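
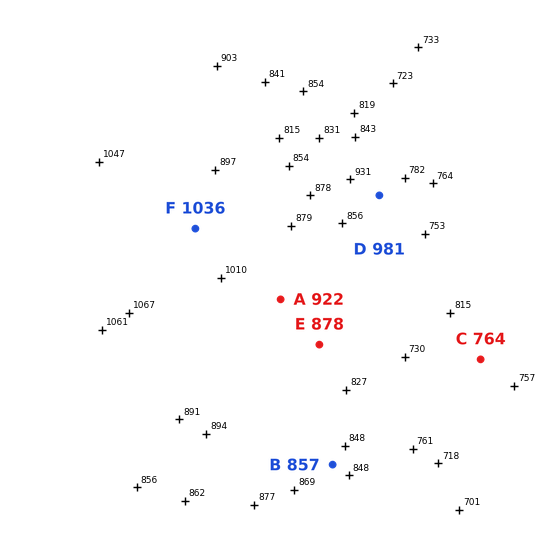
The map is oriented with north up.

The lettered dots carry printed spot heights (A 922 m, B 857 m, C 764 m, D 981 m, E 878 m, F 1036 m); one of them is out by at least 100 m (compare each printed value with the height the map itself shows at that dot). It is D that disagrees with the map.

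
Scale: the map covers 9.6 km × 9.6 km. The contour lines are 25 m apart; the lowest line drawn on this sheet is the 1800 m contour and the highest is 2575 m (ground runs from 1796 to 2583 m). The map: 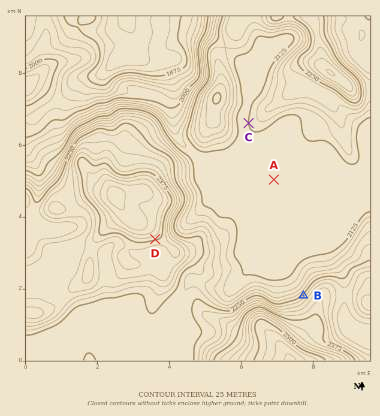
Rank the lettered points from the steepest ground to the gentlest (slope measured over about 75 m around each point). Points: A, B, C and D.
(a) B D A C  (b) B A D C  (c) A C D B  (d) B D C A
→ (d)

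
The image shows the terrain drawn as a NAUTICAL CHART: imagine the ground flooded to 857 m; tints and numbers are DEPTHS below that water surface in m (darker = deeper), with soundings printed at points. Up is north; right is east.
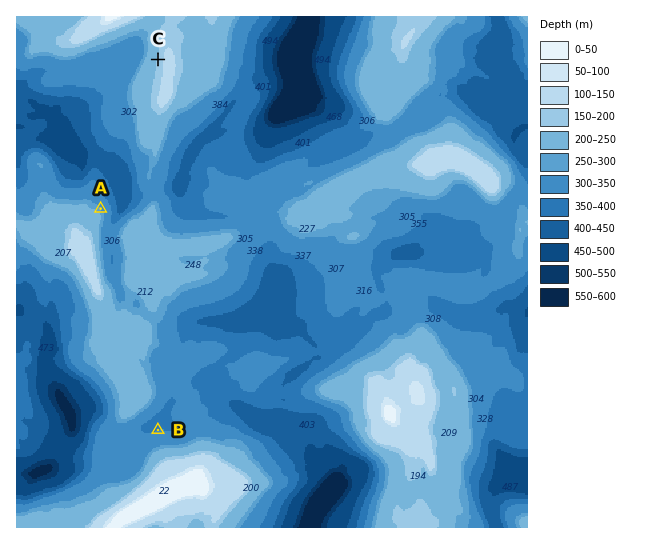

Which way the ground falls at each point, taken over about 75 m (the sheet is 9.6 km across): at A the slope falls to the NE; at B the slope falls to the N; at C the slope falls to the W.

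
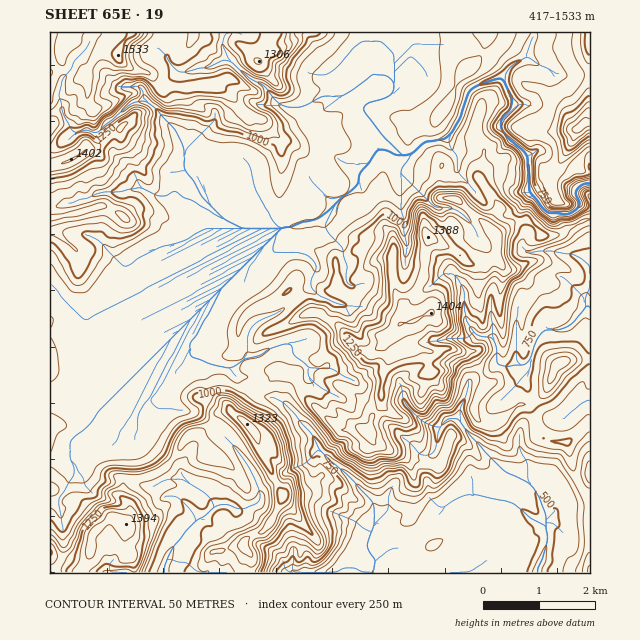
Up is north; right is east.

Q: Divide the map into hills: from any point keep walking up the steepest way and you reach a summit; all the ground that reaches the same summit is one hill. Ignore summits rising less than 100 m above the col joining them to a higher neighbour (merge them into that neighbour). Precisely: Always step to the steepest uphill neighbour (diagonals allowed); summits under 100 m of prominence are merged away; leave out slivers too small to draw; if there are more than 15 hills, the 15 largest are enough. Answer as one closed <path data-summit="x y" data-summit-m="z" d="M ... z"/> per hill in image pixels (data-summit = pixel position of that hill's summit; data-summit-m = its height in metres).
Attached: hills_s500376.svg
<path data-summit="118 54" data-summit-m="1533" d="M533 32l-155 0-1 6-8 0-10 5-28 29 2 11 2 6 8 6-1 2-21 0-23 11-8 0-14-6-7-10-9-9-8-3-25-22-4-10 1-16-174 0 0 116 6-1 25-16 9 0 5 2 5-1 12 11 1 9 17 16 10 18-19 7-23 0-14 7-34 7 0 82 22 20 3 8 6 7 9 1 162-68 19-19 3-9 40-5 11-5 8-14 25-22 1-9 19-25 10-3 16 13 22-17 20-3 15-22 8-27 14-7 19-5 9-12 16-11 1-8 6-11z"/><path data-summit="431 313" data-summit-m="1404" d="M502 78l-19 5-14 7-8 27-15 22-20 3-22 17-16-13-10 3-19 25-1 9-25 22-8 14-11 5-40 5-3 9-19 19-14 7-148 61-9-1-6-7-3-8-22-19 0 171 17-4 9 9 5 0 34-23 30-77 52-52-12 29 1 11 23 10 19 3 11 10 10 0 10 18 17 3 8 4 9 10 7 11 13 12 6 15 27 23 26 29 3 5 0 16-7 17 0 10 8 10 9-8 22-7 18-14 19-22-5-1-8-8-4-17 6-29 4-9 1-15 8-11 13 0 0-9 6-11 4-17 18-9 10-9 27 6 7-12 3-13 6-11 3-3 24-3 18-21 5-1 0-100-10-2-10 10-17 1-6-3-19-22-1-35-28-28 3-7 12-14-1-7z"/><path data-summit="249 426" data-summit-m="1323" d="M170 340l-13 15-21 51 0 24 14 15 24 17 5 4 3 10 8 8 14 7 10 15-7 9-10 4-22 25-10 20-1 8 209 1 2-15-7-8 0-10 7-17 0-16-3-5-26-29-27-23-9-19-10-8-16-21-8-4-17-3-10-18-10 0-11-10-21-4-4 6 3 24-4 10-7 6-12 2-10-3-14 0-7-5-4-8z"/><path data-summit="126 524" data-summit-m="1394" d="M156 355l-12 14-28 74-35 23-5 0-9-9-17 5 0 111 113 0 5-16 7-13 22-25 10-4 7-9-10-15-14-7-8-8-3-10-5-4-24-17-14-15-2-20 23-52z"/><path data-summit="580 127" data-summit-m="1174" d="M528 57l-17 9-8 12 11 28-12 14-3 7 28 28 1 35 13 16 12 9 17-1 11-11-6-13 5-4 10-4 0-107-27 1-25-12z"/><path data-summit="257 61" data-summit-m="1306" d="M377 32l-152 0-2 16 4 10 25 22 8 3 9 9 7 10 14 6 8 0 23-11 21 0 1-2-8-6-2-6-2-11 28-29 10-5 8 0z"/><path data-summit="560 364" data-summit-m="932" d="M590 307l-5 0-18 21-24 3-9 14-7 21-4 5 0 8 5 13 12 17 13 10 13-1 17-16 7-2z"/><path data-summit="71 159" data-summit-m="1402" d="M90 131l-9 0-31 19 0 57 34-7 14-7 23 0 19-7-10-18-17-16-1-9-10-10-7 0z"/><path data-summit="590 43" data-summit-m="1044" d="M590 32l-55 0-9 25 37 19 27-2z"/>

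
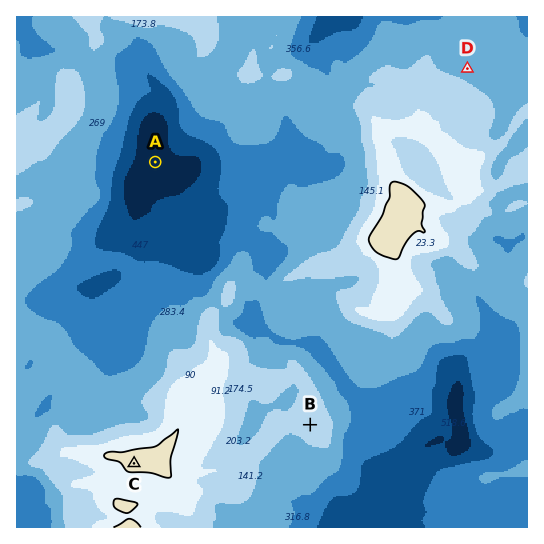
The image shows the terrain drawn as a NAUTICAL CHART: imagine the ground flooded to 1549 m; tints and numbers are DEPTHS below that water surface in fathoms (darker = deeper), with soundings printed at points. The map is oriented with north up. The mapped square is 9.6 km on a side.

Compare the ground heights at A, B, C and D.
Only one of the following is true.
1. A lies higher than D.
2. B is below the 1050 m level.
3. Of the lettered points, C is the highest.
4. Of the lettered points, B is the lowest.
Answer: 3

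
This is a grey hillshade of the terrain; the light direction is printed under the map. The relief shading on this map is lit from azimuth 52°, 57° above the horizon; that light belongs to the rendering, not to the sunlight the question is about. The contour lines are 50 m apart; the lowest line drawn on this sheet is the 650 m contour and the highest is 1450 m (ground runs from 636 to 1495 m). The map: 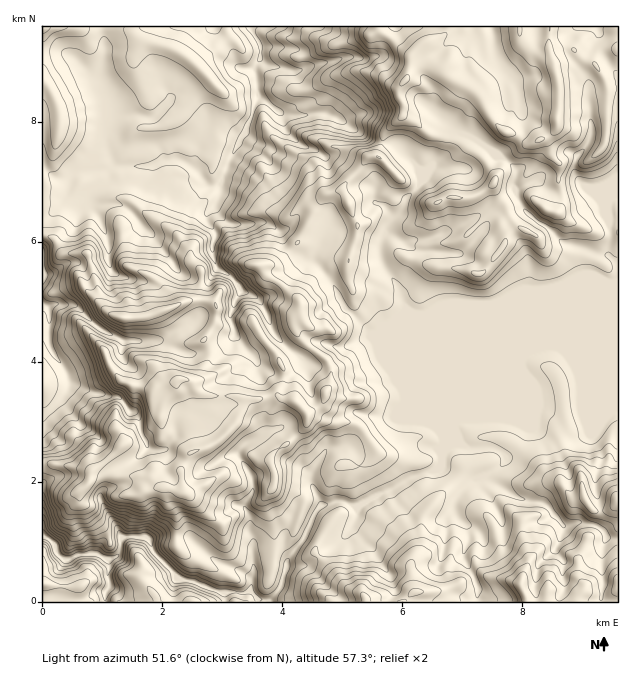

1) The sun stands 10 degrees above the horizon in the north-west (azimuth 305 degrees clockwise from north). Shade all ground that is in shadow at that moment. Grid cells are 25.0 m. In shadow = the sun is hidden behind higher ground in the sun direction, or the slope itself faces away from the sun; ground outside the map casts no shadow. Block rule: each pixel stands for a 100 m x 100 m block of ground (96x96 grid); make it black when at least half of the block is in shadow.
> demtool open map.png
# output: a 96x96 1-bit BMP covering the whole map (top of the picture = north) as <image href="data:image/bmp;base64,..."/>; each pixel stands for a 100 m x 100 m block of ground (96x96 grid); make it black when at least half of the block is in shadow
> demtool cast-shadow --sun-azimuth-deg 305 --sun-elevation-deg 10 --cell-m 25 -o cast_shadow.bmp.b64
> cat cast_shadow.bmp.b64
<image width="96" height="96" href="data:image/bmp;base64,Qk2+BAAAAAAAAD4AAAAoAAAAYAAAAGAAAAABAAEAAAAAAIAEAAATCwAAEwsAAAIAAAAAAAAA////AAAAAAAD8AAAHgABw/GABDxj8AQH9wAAAPOARhzB8A4/84AAAAOA4hwA8B//84AAAAMA5ghgcD/we8AAAAAAZgBwcD7g/+AAAMAAYgB4fDwD/+AAAeAAcAD//nwf/+AAAOQAOADv//n//+AAAGYAHABH//n7//MAACAADAwH///7//ngAAAABgwX///7///gAAAABgAf///////wAAAAAAAP///////wAOAAMP4P///////wAPAAGMkH///////AAHgAAAAD//d/9//+ADgAAAgD8Hh/9//vgBgAABgB8AA/8///4AAAADgA8AAf8f/f+AAAADiA4ADH8f+P/AAAADBgQADx8f+D/gAAAAAAMAD/8f+F+YAAAAAAHwD/4//+8AAAAAAAD8B/8f/+YAAAAAAAB8Af+P/8PAAAAAAAAcwH/H/8/AAAAAAAAYAD/D//+AAAAAAAAYAB/g//+AAAAAAAAAwA/w//+AAAAAAABgwAf4//8AAAAAAADgwAP4f/8AAAAAAABQQAHQH/4AAAAABAAQeADAH/wAAAAABgDQOAAAH/gAAAAABgDQEwABD/gAAAAABAAAA4AAB/AAAAAAAAAAAOAAD/wAAAAAAAAAADAOB/4AAAAAAADAAAAMB/wAAAAAAAHAAAAIDfgAAAAAAAHAAAAAD/gAAAAAAACD4OAAP/AAAAAACAAf8fgg/+AAAAAACAA//Phh/+AAAAAACAD//njgD8AAAAAACAD//3jATYAAAAAACAAD/3jA/nAAAAIAAAAA/3iB/PgAAB8AAgAAHnwA/PgAAP+ABgAAAHwAOPAAA//AAAAAADxgAPgAf//gAAMAADhAYPwD///gAAcAAYAAIP4H3//yAAeAAcIcAf4Dh///AAeAAcB4AfwAA///A4cAAcAQAfwAAf/+AA8AA8AAAPwAAP74MA8AB4AAAPwAAH3x8AYAA4AAAPwAAH3/8AYAAYAAAP4AEDnf4IAAAAAAAH4GAAHf4AAAAAAAAHwH4AB/wAAAAAeEADwH8AB/wAAAAAAAAPwH/gy/wAAAAAAAAfEH/zwf4AAAAAAAEPED//gf8AAAAAAACHHAD/Af8AAAAAAAAPHgA/Af8AAAAAAAAfHgAfA/8AAAAMAAAPjgAPA/8/wAAGAAAHDAAGA/8/4AAGAAAHEAADO/8/8AAHAAADYAAB//8/8AADAAAAQAAB//8/4AADgAAAAPAA//cf4AADgAAAf+AGP/sf4AABwAAAfwAGB/sf4AeB4AAAPgAAA/sfwAGB4AAAHgAAA/sPgADA8AAAD4AAA/sPgAAA8AAAD8AAA/sPAAAA8AMAD+AAA/sOAAAB+DAAD8AAA/MWAAAD+BgAD8AAA/MAAAAAcAEAD4AAA/MgAAACMAAADwAAA+NgAAAHMAAABgAAA8JgAAAH8AAAAAAAA4BjwAAP/DgAAAAAAwB/gAAP+BfwAAAAAwB/AAADOAH7wAAABgD/YAAAOABzwAAABgD/4AAAMAABgAAABwD/wAAAIAAAAAAABwD5gAAAwAAAAAAAhgA="/>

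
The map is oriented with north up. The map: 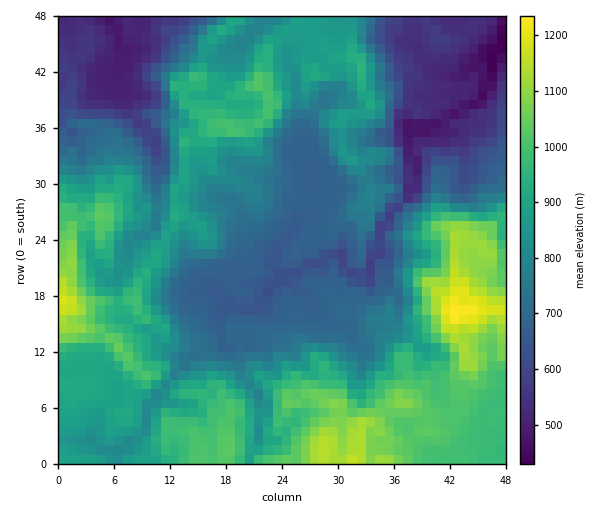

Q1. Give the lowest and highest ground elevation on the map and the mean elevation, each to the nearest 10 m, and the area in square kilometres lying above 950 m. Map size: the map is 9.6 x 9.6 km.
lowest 420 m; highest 1250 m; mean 810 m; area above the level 22.9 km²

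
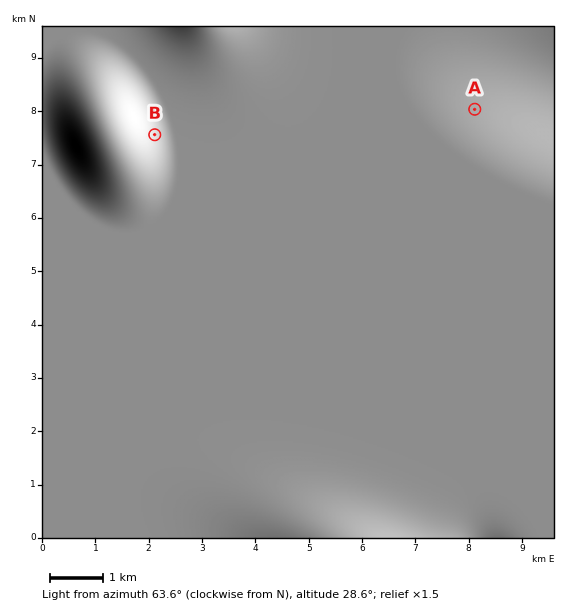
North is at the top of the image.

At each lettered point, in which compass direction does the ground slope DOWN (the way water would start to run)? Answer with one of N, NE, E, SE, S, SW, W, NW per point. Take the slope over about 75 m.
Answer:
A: NE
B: E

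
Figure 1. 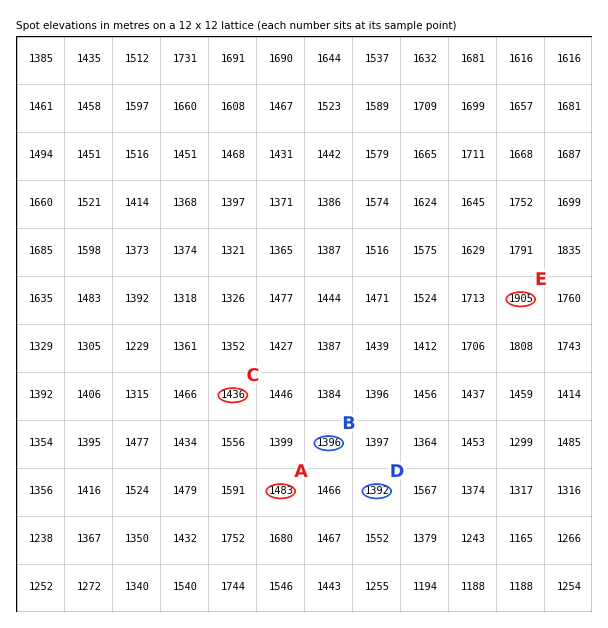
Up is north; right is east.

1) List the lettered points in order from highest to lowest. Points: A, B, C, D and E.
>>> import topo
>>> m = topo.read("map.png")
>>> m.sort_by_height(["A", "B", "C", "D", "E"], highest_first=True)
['E', 'A', 'C', 'B', 'D']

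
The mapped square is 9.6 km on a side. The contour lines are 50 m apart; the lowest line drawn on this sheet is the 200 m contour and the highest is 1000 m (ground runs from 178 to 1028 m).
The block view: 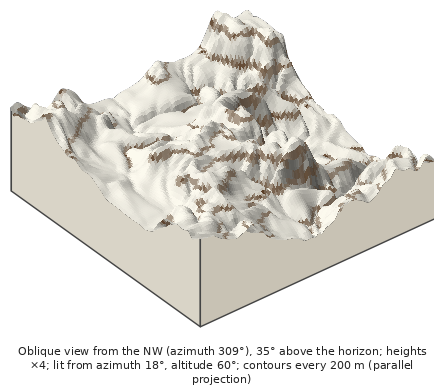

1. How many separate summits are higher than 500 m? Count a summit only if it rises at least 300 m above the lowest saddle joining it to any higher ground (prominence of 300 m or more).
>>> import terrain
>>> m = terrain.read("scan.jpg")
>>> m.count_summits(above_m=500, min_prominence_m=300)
1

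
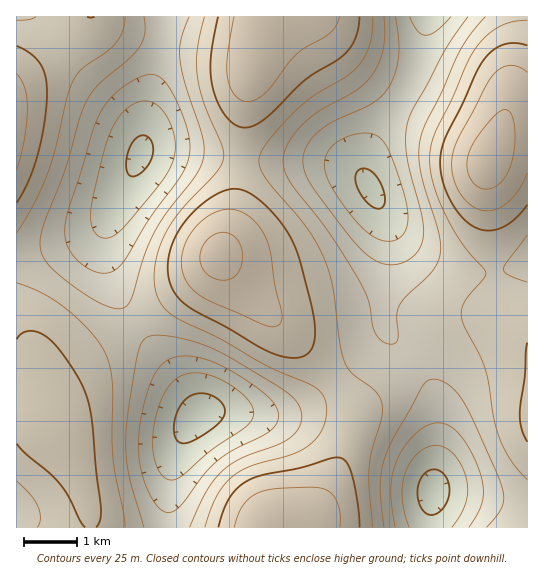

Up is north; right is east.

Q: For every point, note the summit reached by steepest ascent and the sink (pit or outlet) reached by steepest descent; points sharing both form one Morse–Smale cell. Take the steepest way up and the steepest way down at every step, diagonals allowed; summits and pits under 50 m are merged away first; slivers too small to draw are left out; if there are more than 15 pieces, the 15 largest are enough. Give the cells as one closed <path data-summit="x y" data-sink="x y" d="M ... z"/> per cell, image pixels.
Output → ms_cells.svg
<path data-summit="17 115" data-sink="141 154" d="M166 16l-77 0-5 9-14 15-54 41 1 336 25 3 11 7-4-33 7-17 13-12 66-42-12-18-11-24-8-39 5-25 32-64 6-43 16-67z"/><path data-summit="489 159" data-sink="371 189" d="M527 16l-98 0-16 59-13 26-25 38-10 22 0 18 19 35 5 21 0 24-5 35 0 31 5 10 26 28 38-32 17-8 23 0 35 14 0-4-23-27-6-15-6-25-6-81 1-24 13-32 6-8 6-2 15-2z"/><path data-summit="219 255" data-sink="371 189" d="M243 159l-3 2-5 52-15 44 35 42 69 70 13 15 42-39 6-11-1-40 5-35 0-24-5-21-19-35-7-7-13-7-20-4-54 0z"/><path data-summit="17 115" data-sink="198 415" d="M135 324l-62 39-17 14-7 17 0 15 5 19-12-8-13-3-13 1 1 110 150-1 2-44 6-28 10-24 14-16 0-2-24-38z"/><path data-summit="269 17" data-sink="371 189" d="M427 16l-158 0-8 15-13 51-7 76 4 2 89 3 20 6 11 10-1-12 5-17 44-75 8-25z"/><path data-summit="489 159" data-sink="433 491" d="M482 321l-12 2-17 8-37 31 15 23 6 24 0 41-7 78 98-1 0-189-18-10z"/><path data-summit="269 527" data-sink="198 415" d="M337 384l-23 16-32 13-81 0-16 18-10 24-6 28-2 44 102 1 1-3 9-4 19-2 11-4 15-18 20-43 9-27 2-9-3-11z"/><path data-summit="219 255" data-sink="198 415" d="M219 256l-4 7-24 21-56 39 46 62 18 29 7-2 33 0 18 3 25-2 32-13 17-12 5-5-3-4-78-80z"/><path data-summit="219 255" data-sink="141 154" d="M159 149l-10 0-9 5-27 53-8 23-1 12 5 31 10 24 15 26 47-31 35-30 15-33 6-32 4-38z"/><path data-summit="269 527" data-sink="433 491" d="M415 363l-44 34-12 13-15 44-25 51-16 12-24 4-9 4 0 3 159-1 8-77 0-41-6-24z"/><path data-summit="269 17" data-sink="141 154" d="M267 16l-100 1-4 26-16 67-5 42 7-3 10 0 71 10 11-1 7-76 9-37z"/><path data-summit="489 159" data-sink="433 491" d="M527 117l-14 2-9 6-12 25-5 17 4 71 5 43 9 25 22 26z"/><path data-summit="269 527" data-sink="371 189" d="M386 329l-7 16-42 38 11 16 7 20 4-9 12-13 44-34z"/><path data-summit="17 115" data-sink="198 415" d="M87 16l-70 0-1 63 54-39 14-15z"/>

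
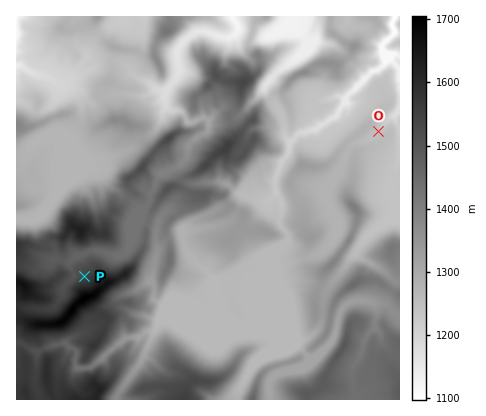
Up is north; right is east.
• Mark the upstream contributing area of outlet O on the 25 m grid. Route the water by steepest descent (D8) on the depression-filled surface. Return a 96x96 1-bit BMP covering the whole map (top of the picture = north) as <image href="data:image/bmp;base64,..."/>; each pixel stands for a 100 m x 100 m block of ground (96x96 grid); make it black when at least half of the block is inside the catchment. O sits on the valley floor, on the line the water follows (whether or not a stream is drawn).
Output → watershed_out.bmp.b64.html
<image width="96" height="96" href="data:image/bmp;base64,Qk2+BAAAAAAAAD4AAAAoAAAAYAAAAGAAAAABAAEAAAAAAIAEAAATCwAAEwsAAAIAAAAAAAAA////AAAAAAAAAAAAAAAAAAAAAAAAAAAAAAAAAAAAAAAAAAAAAAAAAAAAAAAAAAAAAAAAAAAAAAAAAAAAAAAAAAAAAAAAAAAAAAAAAAAAAAAAAAAAAAAAAAAAAAAAAAAAAAAAAAAAAAAAAAAAAAAAAAAAAAAAAAAAAAAAAAAAAAAAAAAAAAAAAAAAAAAAAAAAAAAAAAAAAAAAAAAAAAAAAAAAAAAAAAAAAAAAAAAAAAAAAAAAAAAAAAAAAAAAAAAAAAAAAAAAAAAAAAAAAAAAAAAAAAAAAAAAAAAAAAAAAAAAAAAAAAAAAAAAAAAAAAAAAAAAAAAAAAAAAAAAAAAAAAAAAAAAAAAAAAAAAAAAAAAAAAAAAAAAAAAAAAAAAAAAAAAAAAAAAAAAAAAAAAAAAAAAAAAAAAAAAAAAAAAAAAAAAAAAAAAAAAAAAAAAAAAAAAAAAAAAAAAAAAAAAAAAAAAAAAAAAAAAAAAAAAAAAAAAAAAAAAAAAAAAAAAAAAAAAAAAAAAAAAAAAAAAAAAAAAA4AAAAAAAAAAAAAAB8AAAAAAAAAAAAAAB+AAAAAAAAAAAAAAD/AAAAAAAAAAAAAAD/gAAAAAAAAAAAAAB/wAAAAAAAAAAAAAB/wAAAAAAAAAAAAAB/4AAAAAAAAAAAAAB/8AAAAAAAAAAAAAB/8AAAAAAAAAAAAAD/8AAAAAAAAAAAAAD/+AAAAAAAAAAAAAD/+AAAAAAAAAAAAAD/+AAAAAAAAAAAAAD//AAAAAAAAAAAAAH/+AAAAAAAAAAAAAH/8AAAAAAAAAAAAAP/4AAAAAAAAAAAAAP/4AAAAAAAAAAAAAf/4AAAAAAAAAAAAAf/4AAAAAAAAAAAAAf/8AAAAAAAAAAAAA//8AAAAAAAAAAAAAf/8AAAAAAAAAAAAAf/8AAAAAAAAAAAAAP/+AAAAAAAAAAAAAHP8AAAAAAAAAAAAAAB+AAAAAAAAAAAAAAA+AAAAAAAAAAAAAAA+AAAAAAAAAAAAAAAfAAAAAAAAAAAAAAAP4AAAAAAAAAAAAAAH+AAAAAAAAAAAAAAD/AAAAAAAAAAAAAAB+AAAAAAAAAAAAAAAYAAAAAAAAAAAAAAAAAAAAAAAAAAAAAAAAAAAAAAAAAAAAAAAAAAAAAAAAAAAAAAAAAAAAAAAAAAAAAAAAAAAAAAAAAAAAAAAAAAAAAAAAAAAAAAAAAAAAAAAAAAAAAAAAAAAAAAAAAAAAAAAAAAAAAAAAAAAAAAAAAAAAAAAAAAAAAAAAAAAAAAAAAAAAAAAAAAAAAAAAAAAAAAAAAAAAAAAAAAAAAAAAAAAAAAAAAAAAAAAAAAAAAAAAAAAAAAAAAAAAAAAAAAAAAAAAAAAAAAAAAAAAAAAAAAAAAAAAAAAAAAAAAAAAAAAAAAAAAAAAAAAAAAAAAAAAAAAAAAAAAAAAAAAAAAAAAAAAAAAAAAAAAAAAAAAAAAAAAAAAAAAAAAAAAAAAAAAAAAAAAAAAAAAAAAAAAAAAAAAAAAAAAAAAAAAAAAAAAAAAAAAAAAAAA="/>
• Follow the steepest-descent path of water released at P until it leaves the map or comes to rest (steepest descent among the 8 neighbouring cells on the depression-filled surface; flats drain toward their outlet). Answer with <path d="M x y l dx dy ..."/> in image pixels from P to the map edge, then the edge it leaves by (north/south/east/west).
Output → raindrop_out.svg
<path d="M84 276l-2-2-8 0-4-6 0-6 4-4 4-4 6 0 8-4 6 0 10 4 8 0 0 2 8-2 2-2 0-2 10-10 0-6 8-14 2-10 4-10 0-8 4-2 2-10 4-4 10-8 8-2 8-6 2-6 0-6 2-4 10-8 6-2 2-4 0-8-2-4-6 0-8 4-4 0-4-6-4-6-8 0-2 0-4-4-2-14 8-8 6-8 0-4 0-22 2-4 12-12 6-2 8 0 16 6 8 0 4-2 4-4 0-4-6-12"/>
exit: north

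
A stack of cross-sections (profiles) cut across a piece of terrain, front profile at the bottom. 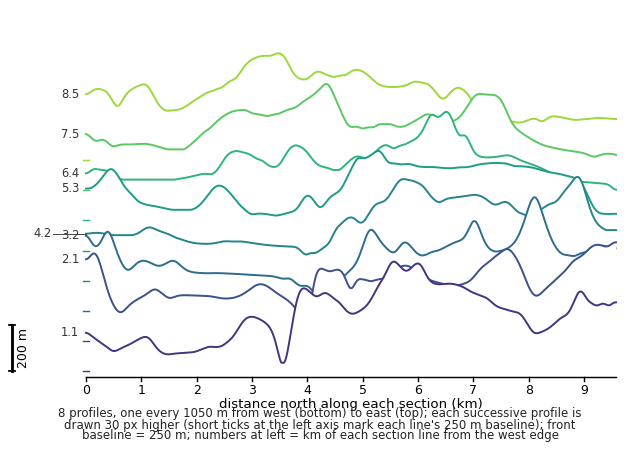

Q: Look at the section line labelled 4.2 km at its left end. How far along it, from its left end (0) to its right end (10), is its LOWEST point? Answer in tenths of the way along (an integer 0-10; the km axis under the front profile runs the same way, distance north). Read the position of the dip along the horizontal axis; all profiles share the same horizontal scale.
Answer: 4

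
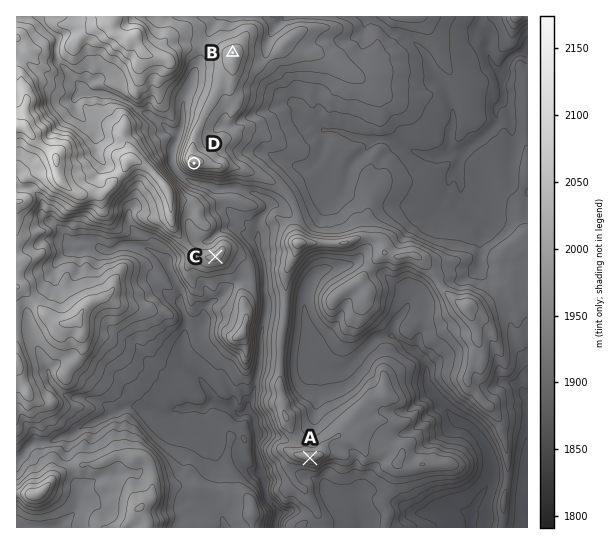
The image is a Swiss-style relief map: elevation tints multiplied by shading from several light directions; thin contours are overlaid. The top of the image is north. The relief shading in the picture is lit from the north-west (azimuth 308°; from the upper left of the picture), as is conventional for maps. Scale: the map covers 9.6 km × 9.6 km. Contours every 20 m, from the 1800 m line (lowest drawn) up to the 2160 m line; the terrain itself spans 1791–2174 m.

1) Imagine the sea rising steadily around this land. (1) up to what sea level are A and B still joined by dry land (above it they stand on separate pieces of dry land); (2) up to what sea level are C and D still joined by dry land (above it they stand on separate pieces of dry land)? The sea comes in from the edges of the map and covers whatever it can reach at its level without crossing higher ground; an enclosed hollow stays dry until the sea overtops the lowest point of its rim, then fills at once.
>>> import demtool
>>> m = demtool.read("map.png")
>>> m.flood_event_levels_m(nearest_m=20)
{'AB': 1940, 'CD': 2000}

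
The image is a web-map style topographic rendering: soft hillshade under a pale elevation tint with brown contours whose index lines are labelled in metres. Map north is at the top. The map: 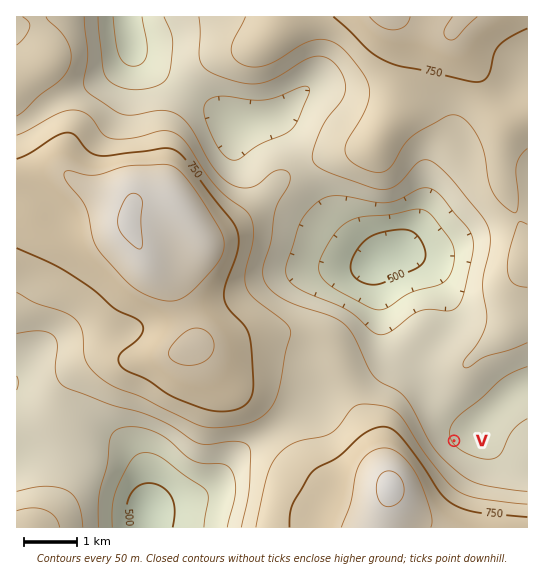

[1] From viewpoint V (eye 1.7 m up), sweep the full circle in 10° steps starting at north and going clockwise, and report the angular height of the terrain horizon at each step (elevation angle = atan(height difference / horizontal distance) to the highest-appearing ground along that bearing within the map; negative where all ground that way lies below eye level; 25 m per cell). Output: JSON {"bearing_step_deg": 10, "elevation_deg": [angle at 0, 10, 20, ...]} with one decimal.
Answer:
{"bearing_step_deg": 10, "elevation_deg": [2.1, 2.2, 1.9, 1.8, 0.8, -0.5, -0.5, -0.0, 0.2, 0.5, 0.6, 0.6, 1.1, 3.0, 4.8, 5.6, 6.1, 6.7, 7.3, 8.1, 9.2, 10.4, 11.5, 12.1, 12.2, 11.6, 10.6, 9.2, 7.8, 6.1, 4.3, 2.7, 2.2, 1.9, 1.8, 1.8]}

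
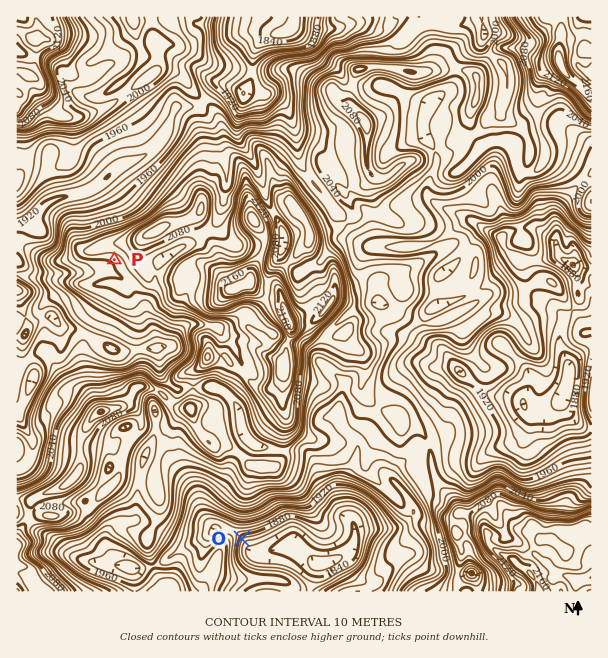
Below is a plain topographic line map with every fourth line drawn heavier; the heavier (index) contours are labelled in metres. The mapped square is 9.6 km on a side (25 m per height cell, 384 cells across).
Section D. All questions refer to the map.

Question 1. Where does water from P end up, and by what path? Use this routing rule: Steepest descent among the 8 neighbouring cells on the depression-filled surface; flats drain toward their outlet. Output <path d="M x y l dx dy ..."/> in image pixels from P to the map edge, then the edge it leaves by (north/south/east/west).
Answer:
<path d="M114 260l-9 9-3 1-4 0-2 2-28 0-2 1-30 0-3-3-4-1-3-3-9-5"/>
exit: west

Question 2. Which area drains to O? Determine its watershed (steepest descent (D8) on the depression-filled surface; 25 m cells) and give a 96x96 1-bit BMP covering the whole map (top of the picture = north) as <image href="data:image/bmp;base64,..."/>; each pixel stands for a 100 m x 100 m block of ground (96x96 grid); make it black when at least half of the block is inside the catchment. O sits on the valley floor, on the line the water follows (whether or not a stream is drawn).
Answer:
<image width="96" height="96" href="data:image/bmp;base64,Qk2+BAAAAAAAAD4AAAAoAAAAYAAAAGAAAAABAAEAAAAAAIAEAAATCwAAEwsAAAIAAAAAAAAA////AAAAAAD////+AAAAAAAAAAD/////AAAAAAAAAAD/////AAAAAAAAAAD/////gAAAAAAAAAD/////gAAAAAAAAAD/////gAAAAAAAAAD/////wAAAAAAAAAD/////wAAAAAAAAAD/////4AAAAAAAAAD/////8AAAAAAAAAB/////8AAAAAAAAAA/////8AAAAAAAAAAf////8AAAAAAAAAAf////+AAAAAAAAAAf////+AAAAAAAAAAf/////AAAAAAAAAAH/////AAAAAAAAAAA/////AAAAAAAAAAAf////gAAAAAAAAAAP////gAAAAAAAAAAH////gAAAAAAAAAAH////gAAAAAAAAAAH////AAAAAAAAAAAH///+AAAAAAAAAAAH///4AAAAAAAAAAAH///AAAAAAAAAAAAH//+AAAAAAAAAAAAD//8AAAAAAAAAAAAD//8AAAAAAAAAAAAB//4AAAAAAAAAAAAAP/4AAAAAAAAAAAAAD/AAAAAAAAAAAAAAB+AAAAAAAAAAAAAAA8AAAAAAAAAAAAAAAAAAAAAAAAAAAAAAAAAAAAAAAAAAAAAAAAAAAAAAAAAAAAAAAAAAAAAAAAAAAAAAAAAAAAAAAAAAAAAAAAAAAAAAAAAAAAAAAAAAAAAAAAAAAAAAAAAAAAAAAAAAAAAAAAAAAAAAAAAAAAAAAAAAAAAAAAAAAAAAAAAAAAAAAAAAAAAAAAAAAAAAAAAAAAAAAAAAAAAAAAAAAAAAAAAAAAAAAAAAAAAAAAAAAAAAAAAAAAAAAAAAAAAAAAAAAAAAAAAAAAAAAAAAAAAAAAAAAAAAAAAAAAAAAAAAAAAAAAAAAAAAAAAAAAAAAAAAAAAAAAAAAAAAAAAAAAAAAAAAAAAAAAAAAAAAAAAAAAAAAAAAAAAAAAAAAAAAAAAAAAAAAAAAAAAAAAAAAAAAAAAAAAAAAAAAAAAAAAAAAAAAAAAAAAAAAAAAAAAAAAAAAAAAAAAAAAAAAAAAAAAAAAAAAAAAAAAAAAAAAAAAAAAAAAAAAAAAAAAAAAAAAAAAAAAAAAAAAAAAAAAAAAAAAAAAAAAAAAAAAAAAAAAAAAAAAAAAAAAAAAAAAAAAAAAAAAAAAAAAAAAAAAAAAAAAAAAAAAAAAAAAAAAAAAAAAAAAAAAAAAAAAAAAAAAAAAAAAAAAAAAAAAAAAAAAAAAAAAAAAAAAAAAAAAAAAAAAAAAAAAAAAAAAAAAAAAAAAAAAAAAAAAAAAAAAAAAAAAAAAAAAAAAAAAAAAAAAAAAAAAAAAAAAAAAAAAAAAAAAAAAAAAAAAAAAAAAAAAAAAAAAAAAAAAAAAAAAAAAAAAAAAAAAAAAAAAAAAAAAAAAAAAAAAAAAAAAAAAAAAAAAAAAAAAAAAAAAAAAAAAAAAAAAAAAAAAAAAAAAAAAAAAAAAAAAAAAAAAAAAAAAAAAAAAAAAAAAAAAAAAAAAAAAAAAAAAAAAAAAAAAAAAAAAAAAAAAAAAAAAAAAAAAAAAAAAAAAAAAAAAAAAAAAAA="/>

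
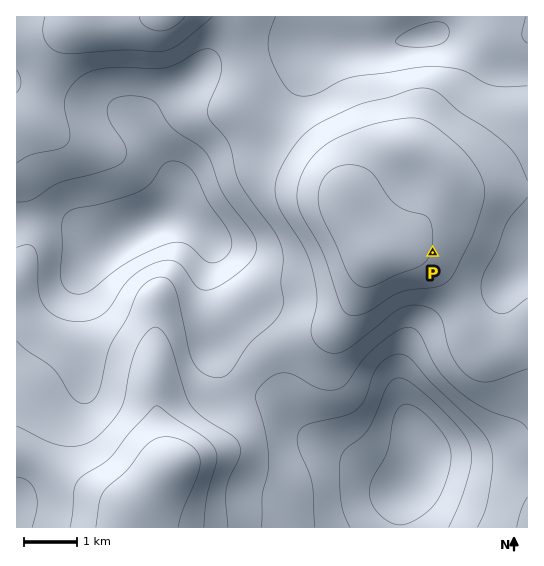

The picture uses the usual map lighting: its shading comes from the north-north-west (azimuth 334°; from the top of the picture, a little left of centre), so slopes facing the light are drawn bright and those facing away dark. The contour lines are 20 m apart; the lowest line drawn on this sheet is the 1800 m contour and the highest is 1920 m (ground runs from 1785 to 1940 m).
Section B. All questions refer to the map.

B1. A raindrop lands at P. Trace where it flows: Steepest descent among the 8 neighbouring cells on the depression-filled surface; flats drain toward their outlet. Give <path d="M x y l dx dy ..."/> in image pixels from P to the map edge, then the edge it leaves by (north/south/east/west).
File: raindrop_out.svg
<path d="M433 253l20 0 17 17 3 0 1 1 5 0 10 4 4 0 1 2 17 0 10-10 6-4"/>
exit: east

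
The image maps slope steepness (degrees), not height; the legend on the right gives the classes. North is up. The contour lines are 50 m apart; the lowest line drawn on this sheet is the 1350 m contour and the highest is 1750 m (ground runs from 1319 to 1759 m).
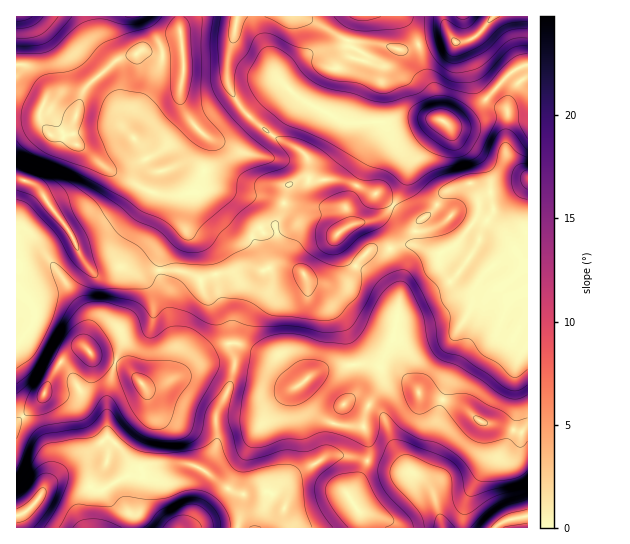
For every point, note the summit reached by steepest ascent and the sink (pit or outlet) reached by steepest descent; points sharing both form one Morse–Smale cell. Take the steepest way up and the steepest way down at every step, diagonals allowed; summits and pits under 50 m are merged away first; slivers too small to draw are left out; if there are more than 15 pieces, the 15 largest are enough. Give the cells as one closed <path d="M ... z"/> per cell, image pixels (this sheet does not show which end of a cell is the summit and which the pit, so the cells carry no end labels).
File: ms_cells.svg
<path d="M527 16l-33 0-11 14-13 10-13 3-7-6-5 0-38 12-10 0-26-6-22-2-47-25-64 0-10 41 0 28 8 16 13 15 29-28 8-1 17 14 44 22 43 0 24-4 23 0 10 5 8 0 18-11 37-40 18-8z"/><path d="M527 65l-6 2-11 6-43 44-12 7-12-1-16 26-18 17-5 20-11 19 18 15 9 1-4 6 0 15 11 9 13 3-1 8 4 9 6 10 14 11 10-1 17-23 19 31 19-10z"/><path d="M415 245l-16 0-8 4 9 28-1 34-7 38 11 24 18 22 34 9 11 5 12 11 9 4 8 0 23 8 9-3 1-139-19 9-19-31-17 23-10 1-14-11-6-10-4-9 0-9-6 0z"/><path d="M18 179l-2 0 0 110 17 17 2 12-8 15-11 8 1 82 24-24 15-30 13-16 9-5 8 0 9 9 20 6 8-20 4-4 18-7 6-6 2-7-1-22-7-15-8-7-14-7-9 0-11 4-12-1-11-16-8-20-31-44-7-7z"/><path d="M38 117l-22 1 0 60 18 6 7 7 31 44 8 20 11 16 12 1 11-4 11 0 9 4 25-1 4-20 21-21 5-36-14 2-16-1-22-10-35-20-24-20-5-7 0-15-10 9-13 3z"/><path d="M146 51l-5 0-6 4-18 5-30 26-6 9-9 32 3 15 35 29 40 21 20 4 25-4 12-27 2-11 0-15-18-18-11-22 4-29-1-15-2-2-26 2z"/><path d="M235 343l-6 2 6 13-3 21-16 35 1 28-9 21-5 7 26 19 9 4 8 2 24-3 14 11 1 5 2-22 2-7 9-7 21-11 8-7 6-31-14-6-11-8-7-11-2-12-10-7-16-22z"/><path d="M179 16l-162 0-1 101 22 0 12 18 13-3 10-10 8-27 6-9 30-26 18-5 6-4 14 4 28-1z"/><path d="M229 344l-18 7-30 24-24 12-12 0-18-19-12-5-8 36 0 34 1 5 15 13 8 12-1 13 25 1 22-13 13 0 11 5 4-2 12-25-1-28 12-23 7-24 0-9z"/><path d="M402 379l-15 2-20 28-3 20 5 17-1 15 29 10 12 1 10 5 14 16 10 34 19 1 2-19 4-14 17-28 4-12-4-30-19-16-11-5-34-9-11-12z"/><path d="M282 265l-17 6-24-2-28 6-12 4 3 14 12 13 11 19 2 18 6 0 38 14 16 22 8 6 6-2 8-8 15-7 25-3 1-6-7-30-6-12-17-18-13-9-2-11-5-7z"/><path d="M286 87l-5 0-10 6-22 24 24 19 26 13 8 8 1 16-7 5 45 3 23 11 8 1 16 12 11-19 5-20 18-17 17-27-7-3-23 0-24 4-43 0-44-22z"/><path d="M86 348l-8 0-5 3-12 10-10 17-10 21-25 24 1 93 9-4 11-11 10-16 23-24 20-10 18-14-1-38 8-36-20-6z"/><path d="M190 464l-16 1-13 11-12 3-5 3-5 29-6 10 1 7 153-1-3-9 0-15-14-11-24 3-12-3-29-21z"/><path d="M249 116l-20 20-11 4-9-1 0 15-2 11-11 26 23-2 19 8 10 9 14 22 14-5 8-18 4-19 19-11 1-16-9-10-26-13z"/>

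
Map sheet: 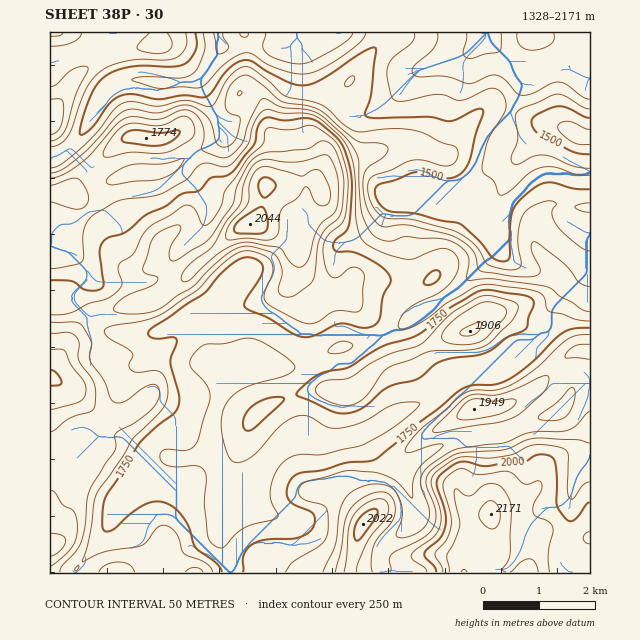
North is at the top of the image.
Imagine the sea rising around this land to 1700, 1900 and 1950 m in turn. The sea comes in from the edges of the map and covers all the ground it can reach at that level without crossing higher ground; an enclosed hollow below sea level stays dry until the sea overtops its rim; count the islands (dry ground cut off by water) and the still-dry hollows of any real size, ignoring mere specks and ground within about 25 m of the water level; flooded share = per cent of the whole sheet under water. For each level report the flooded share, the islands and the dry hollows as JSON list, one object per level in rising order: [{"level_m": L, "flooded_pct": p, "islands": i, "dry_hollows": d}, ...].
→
[{"level_m": 1700, "flooded_pct": 34, "islands": 1, "dry_hollows": 0}, {"level_m": 1900, "flooded_pct": 87, "islands": 2, "dry_hollows": 0}, {"level_m": 1950, "flooded_pct": 91, "islands": 1, "dry_hollows": 0}]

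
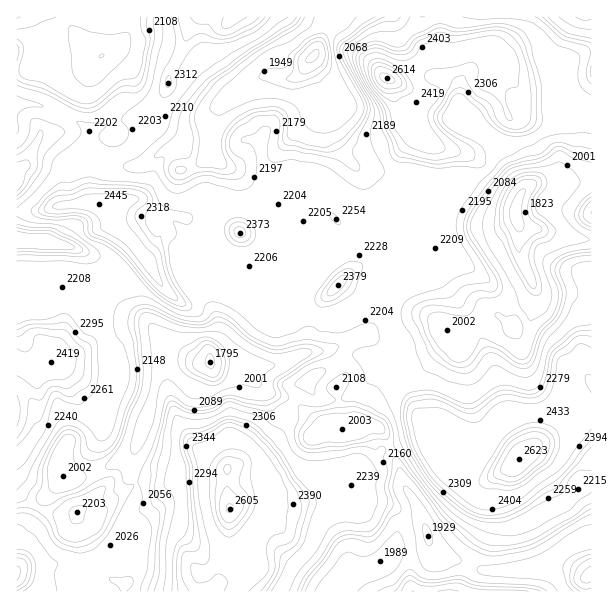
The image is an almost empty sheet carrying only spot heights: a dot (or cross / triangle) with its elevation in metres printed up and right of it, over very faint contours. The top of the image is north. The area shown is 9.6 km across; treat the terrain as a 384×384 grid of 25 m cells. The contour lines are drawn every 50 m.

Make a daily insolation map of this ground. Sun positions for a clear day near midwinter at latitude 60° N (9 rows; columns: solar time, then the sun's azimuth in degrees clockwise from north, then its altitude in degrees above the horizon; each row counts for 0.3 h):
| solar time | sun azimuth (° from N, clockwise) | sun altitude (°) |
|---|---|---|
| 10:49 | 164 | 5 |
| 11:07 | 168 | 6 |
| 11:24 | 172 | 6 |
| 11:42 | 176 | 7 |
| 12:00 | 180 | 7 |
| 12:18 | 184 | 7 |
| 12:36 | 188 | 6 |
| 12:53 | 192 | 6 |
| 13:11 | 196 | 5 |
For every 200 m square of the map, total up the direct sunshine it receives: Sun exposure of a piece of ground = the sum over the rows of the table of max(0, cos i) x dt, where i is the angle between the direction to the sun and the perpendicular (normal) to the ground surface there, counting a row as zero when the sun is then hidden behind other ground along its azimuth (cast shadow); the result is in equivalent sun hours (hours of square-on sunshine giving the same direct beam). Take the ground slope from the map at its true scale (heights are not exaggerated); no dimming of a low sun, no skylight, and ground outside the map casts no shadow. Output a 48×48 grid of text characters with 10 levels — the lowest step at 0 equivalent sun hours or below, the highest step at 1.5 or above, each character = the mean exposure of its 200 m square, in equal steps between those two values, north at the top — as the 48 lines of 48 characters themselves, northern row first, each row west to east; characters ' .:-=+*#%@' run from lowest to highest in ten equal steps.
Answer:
.:-=+::+#%+##--.                     
           ..:=#%@@@#@%+=:                      
             .+*##*@%-..             ....  ..   
             :=::=%-      .+.     :::-:...  ...:
             -:-#%:        +*:   .-=*+:.::  ..:.
            .:-**.         .##*=.   ==::::. ... 
           .+=+=.           :%@@#:.-=*#+:-......
::.        .-==              -#+::-- .*+:.......
:=-.       .::.               :::..   :*=:-::::.
...        .::      ..       .=+::     =@@@*--::
=.         :-.    :...      .:-+=::    .-++=#@*+
-                 ::.       :-:*@%#*+-..:+%@#+##
.                   ....     .:+#@@@@@*=#@*=.  .
                    .......   .::::-::-#=.      
               ..   ..:..  . .........=-        
    .....:=.    .   ..:::   .........--         
:+@@@@*=::     :.   ...:::   ..::....:         .
==+*=-::.    :=::   ......:.....::...          :
    .=@@+.  .::::+%+:.....  .........           
      :*@+.   ..:-*+:....     .......           
       .=%=.  ....:::....    ::.:.....          
      ...=%-   ..........   -:.:::::::.         
      ..::*%.  ..:......  .*-....::::..         
      ..:-*@@- .::.. ....=@#- ..:-:.            
       .:+%@@@+.:::.....-*+..-:..               
       ....-*#*-   ....::::---:.                
       ..  ...     .::-=+===::..                
 ...   .. ..        .--. .:   ..                
.......... .               ::...              ..
:.::::......             .-=-::.             ..:
=-+#*+-:.::.            .--..::.             ...
.++%#*=::=-.           ::. .--:.             ...
.===*+-::+:            .=+==+*=.             ...
:---+=::-=.                   +=:...         ..:
+-=#@#::=-.                    :-:....        :-
+=*= :=+*:  ..                 :=-.:...     ..:*
:++  .**:    -=.               +**:.:..   .-+-++
*=:        ..:-.  ...    .. .. -##=:..   :+@#+%+
--        .....::. ...   ..  .::+%%=:..=%@@*##==
=+     . ::::.:..   ...  .:--.. .*@@+:=*%%*%%+-:
#:    . --.=-.:::  .:.. ..:::::. .*%@*--=*@%*=-*
%#=..:.:=.--. .:-=*+:.:-=:::::++.  *%@@@@@#=-=%@
:=+-::-+:::.   :=%#-:::--:=****:    *####=-=#@%=
::=###%+...    .:+=::=+=--%@@@+.     =*+++#@@+-:
%=-*@%+::....   :::..-#*-+*--=.       :**+==--+%
:::::-. ......  ::::..=-+%-::.              .-+*
  ...... .. .:::::::-+==#=:::.                  
  .::-:-::. .:==-.:-**:==::..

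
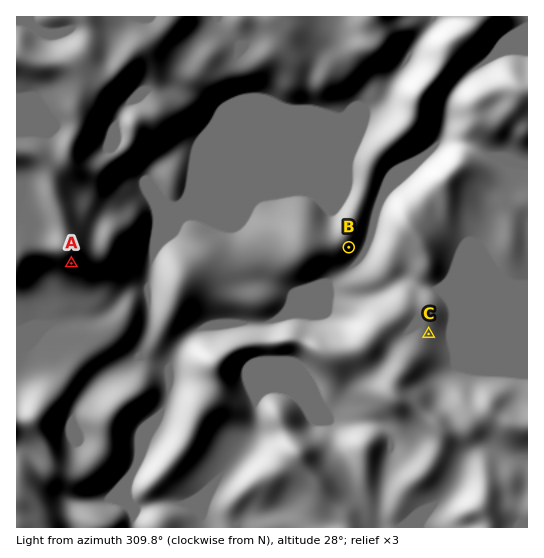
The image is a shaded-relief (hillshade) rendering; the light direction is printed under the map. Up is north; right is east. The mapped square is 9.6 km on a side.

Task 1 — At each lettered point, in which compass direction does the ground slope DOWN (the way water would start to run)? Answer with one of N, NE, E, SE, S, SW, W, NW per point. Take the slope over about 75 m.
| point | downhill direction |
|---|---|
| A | S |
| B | SE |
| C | E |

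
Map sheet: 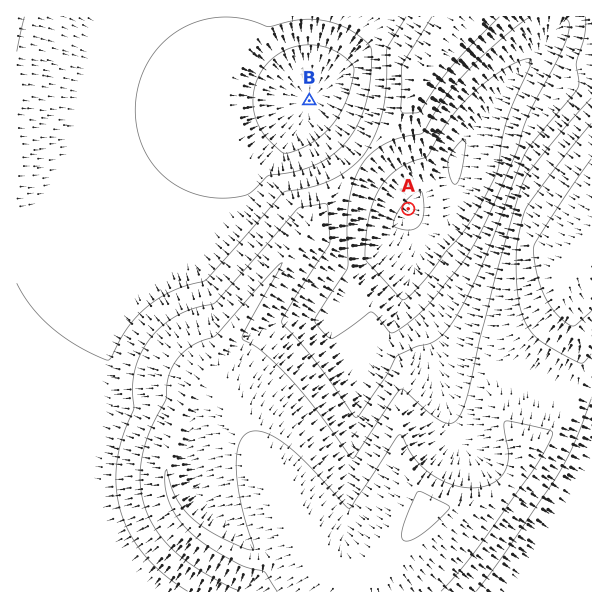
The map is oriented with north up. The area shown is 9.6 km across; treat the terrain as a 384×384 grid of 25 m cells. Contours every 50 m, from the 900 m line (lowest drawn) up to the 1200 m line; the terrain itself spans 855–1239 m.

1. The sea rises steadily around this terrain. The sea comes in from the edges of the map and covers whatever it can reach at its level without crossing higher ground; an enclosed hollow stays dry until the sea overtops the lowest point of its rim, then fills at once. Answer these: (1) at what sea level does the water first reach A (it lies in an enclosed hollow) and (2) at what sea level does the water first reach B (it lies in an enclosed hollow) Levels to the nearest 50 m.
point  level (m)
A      1000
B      950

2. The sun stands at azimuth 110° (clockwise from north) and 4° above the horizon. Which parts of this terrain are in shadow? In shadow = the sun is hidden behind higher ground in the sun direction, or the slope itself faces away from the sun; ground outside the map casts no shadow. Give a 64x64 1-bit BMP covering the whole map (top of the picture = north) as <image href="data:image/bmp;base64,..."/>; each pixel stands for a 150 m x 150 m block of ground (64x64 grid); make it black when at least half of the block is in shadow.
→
<image width="64" height="64" href="data:image/bmp;base64,Qk0+AgAAAAAAAD4AAAAoAAAAQAAAAEAAAAABAAEAAAAAAAACAAATCwAAEwsAAAIAAAAAAAAA////AAAAAAAAAAAAAAAAAAAAAAAAAAAAAAAAAAAAAAAAAAAAAAAAAAAAAAAAAAAAAAwAAAAAAAAAHwAAAAAAAAA/gAAEAAAAAH/AAAQAAAAAf4AABgAAAAD/gAAHAAAAAf+AAAeADAAD/4AAD8AOAAP/gAAPwB8AB/+AAA/gHwAH/4AAD8AfAAf/gAAPwD8AB/+AAA/APgAH/8AAD+A8AAf/wAAP4DwAB//AAA/gOAAH/+AAD+A4AAP/8AAP4HAAA//wAB/gcAAD/4gAD+DwAAH/gAAP4PAAAP/EAA/x8AAA/8YAB/nwAAD/xgAA+/AAAP/vAAB/+AAAf/+AAH/+AAA//8AAf//gAB//wAD///AAD//gAP//8AAP//AA///gAAf/8AH//+AAA//4Af//4AAD//wB///AAAH//gP//8AAAP//A///4AAA//8D///wAAB//4P///gAAD//g////AAAP//D///+AAAf/+P///8AAA//8////wAAAP/5////AAAAD/3///8AAAAP/v///wAAAA/+f///AAAAD/8f//8AAAAP/4f//wAAAA//w///AAAAD//j//8AAAAP//H//wAAAA//8P//AAAAD//4f/8AAAAP//g/+wAAAAf/+A/9AAAAB//8A/0AAAAH//wB/wAAAAf//gD/AAAAA///AH8AAAAAf/8APw=="/>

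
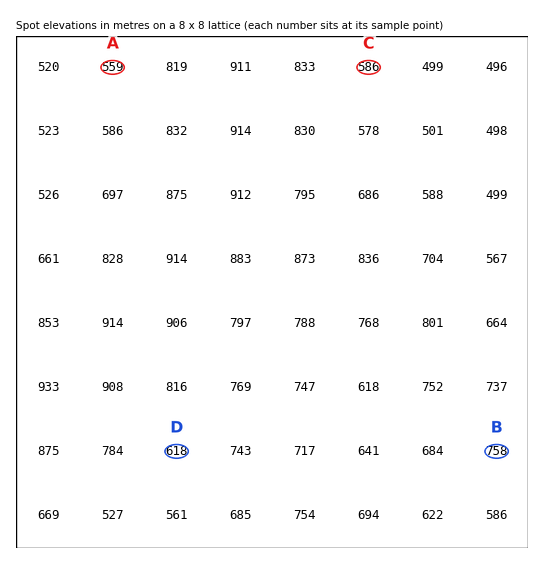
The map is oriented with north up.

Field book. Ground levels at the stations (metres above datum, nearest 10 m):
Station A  560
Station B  760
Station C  590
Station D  620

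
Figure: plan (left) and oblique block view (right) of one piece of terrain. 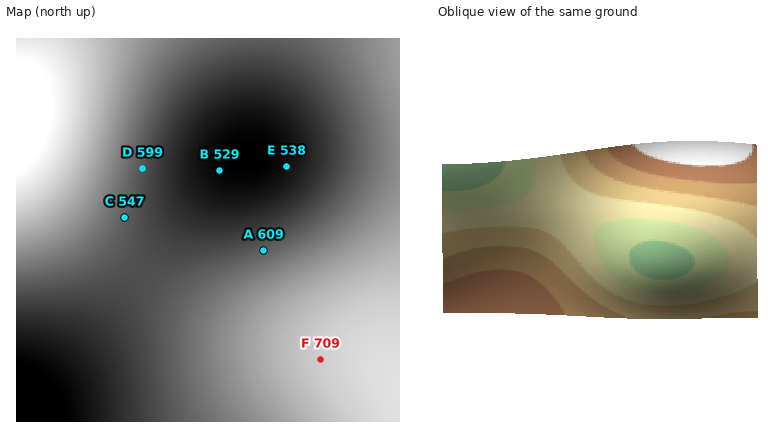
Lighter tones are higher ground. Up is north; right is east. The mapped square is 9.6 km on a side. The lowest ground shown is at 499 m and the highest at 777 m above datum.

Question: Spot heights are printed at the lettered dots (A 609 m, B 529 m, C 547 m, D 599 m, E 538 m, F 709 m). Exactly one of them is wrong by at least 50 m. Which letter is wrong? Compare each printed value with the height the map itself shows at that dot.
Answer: C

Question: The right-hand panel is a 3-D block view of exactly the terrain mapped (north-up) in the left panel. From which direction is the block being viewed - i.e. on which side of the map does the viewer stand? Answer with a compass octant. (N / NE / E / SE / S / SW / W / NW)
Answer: E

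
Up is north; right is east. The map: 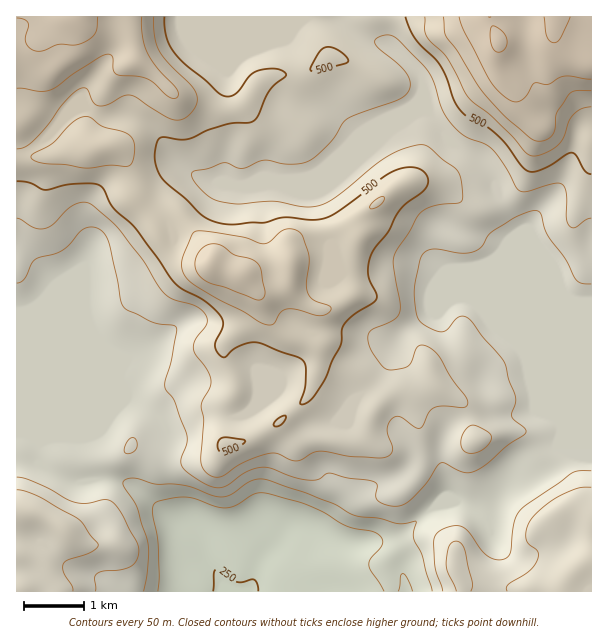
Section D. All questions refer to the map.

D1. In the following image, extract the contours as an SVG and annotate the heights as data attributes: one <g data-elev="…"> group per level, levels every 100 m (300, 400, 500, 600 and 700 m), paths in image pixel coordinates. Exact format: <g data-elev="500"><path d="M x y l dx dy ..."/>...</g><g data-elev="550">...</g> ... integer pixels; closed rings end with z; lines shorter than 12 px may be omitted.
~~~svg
<g data-elev="300"><path d="M158 591l1-15-1-31-6-33 3-9 16-5 15-1 9 2 21 8 11 1 10-3 17-11 7-1 42 10 20 9 24 14 25 5 6 3 4 5 0 6-11 13-2 8 15 25"/><path d="M398 591l3-15 1-2 5 3 6 14"/></g><g data-elev="400"><path d="M96 591l-1-13 2-5 7-2 15-1 9-2 6-4 4-7 1-8-2-6-18-34-6-7-6-2-21 3-12-1-35-18-13-5-9-2"/><path d="M591 471l-12 0-7 2-50 36-5 6-3 7-4 31-2 4-4 2-9 0-9-4-17-22-7-6-10-1-14 6-4 8 1 23 1 9 7 19"/><path d="M126 453l5 0 5-4 1-6-3-5-5 1-3 4-2 7z"/><path d="M17 283l7-4 8-16 4-4 26-8 22-22 8-2 7 2 6 6 4 8 11 56 3 8 5 3 24 12 21 3 3 2-4 32-7 27 1 4 8 10 13 34 0 9-6 18 1 6 4 4 18 12 14 5 9-2 18-13 15-6 10 1 23 9 16 3 9-1 8-5 6-1 15 5 27 4 3 3-1 10 1 5 7 4 11 2 9-2 9-6 13-15 14-20 4 0 20 9 9 0 13-8 20-17 18-12 2-3-2-4-10-8-3-4 4-12 1-6-7-18-5-18-22-26-11-15-6-4-6 0-12 13-6 2-13-5-9-7-3-10-2-20 6-29 3-7 5-4 6-1 27 4 13-2 8-4 6-11 7-6 23-14 12-5 7 0 4 4 6 19 18 24 11 21 5 4 10 1"/></g><g data-elev="500"><path d="M220 452l5 0 9-3 9-5 2-3-3-2-20-1-3 2-1 4 0 5z"/><path d="M274 426l4 0 4-2 4-5 0-3-4 0-6 4-2 3z"/><path d="M17 181l13 2 15 7 29-6 18-1 9 3 4 5 8 16 22 21 39 54 8 7 24 13 14 13 3 6 0 5-8 19 4 10 6 2 13-10 10-4 7-1 44 16 5 4 2 7-1 18-5 17 5 0 7-6 13-18 7-20 8-13 2-6 0-11 2-6 9-9 19-12 5-4 0-5-7-13-2-8 1-10 3-11 17-21 12-22 25-21 2-5 0-6-5-6-7-3-9-1-11 3-13 7-45 35-17 7-12 1-25-3-20 6-33 2-13-2-12-5-39-35-7-7-5-17 0-9 3-10 3-2 3-1 15 3 9-1 19-9 20-6 25-2 6-6 12-26 5-6 10-7 1-3-4-3-6-2-18 2-9 5-13 18-6 2-8-1-36-30-12-12-7-15-3-21"/><path d="M311 71l7 0 26-7 4-2 0-2-3-4-7-6-6-3-6 0-5 3-3 4-7 14z"/><path d="M405 17l5 13 6 9 19 20 7 9 5 12 7 19 5 10 9 8 18 9 11 9 9 9 18 24 6 4 9-1 12-6 16-11 5-1 4 3 9 15 6 3"/></g><g data-elev="600"><path d="M253 299l8 1 4-6-4-24-4-7-8-5-15-3-10-8-6-3-9 0-8 5-5 8-1 7 2 8 4 6 9 5 15 4z"/><path d="M17 88l24 3 10-1 47-32 10-4 5 3 0 12 3 5 30 4 8 5 14 14 5 1 4 0 1-5-1-4-20-21-10-17-5-16 0-18"/><path d="M443 17l3 19 12 15 22 38 24 27 29 24 4 1 6 0 9-6 3-6 2-16 13-20 6-2 15 0"/></g><g data-elev="700"><path d="M495 51l5 1 4-2 3-5 0-4-4-9-6-5-5-1-2 4 0 9 2 8z"/><path d="M544 17l3 19 2 4 5 3 6-4 10-22"/></g>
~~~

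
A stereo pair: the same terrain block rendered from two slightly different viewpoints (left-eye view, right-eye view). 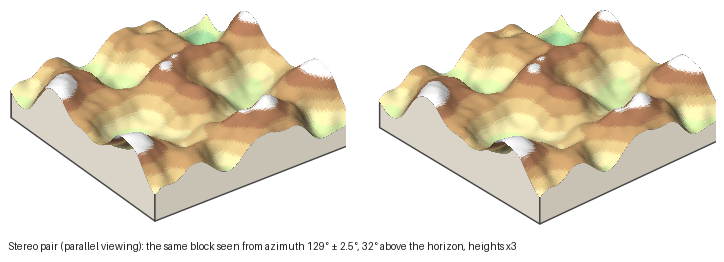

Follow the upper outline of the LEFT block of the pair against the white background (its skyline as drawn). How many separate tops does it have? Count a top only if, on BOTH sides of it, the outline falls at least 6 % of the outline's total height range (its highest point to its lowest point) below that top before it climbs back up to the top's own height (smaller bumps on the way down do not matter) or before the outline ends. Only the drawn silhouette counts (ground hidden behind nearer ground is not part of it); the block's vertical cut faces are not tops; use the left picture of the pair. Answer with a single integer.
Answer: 5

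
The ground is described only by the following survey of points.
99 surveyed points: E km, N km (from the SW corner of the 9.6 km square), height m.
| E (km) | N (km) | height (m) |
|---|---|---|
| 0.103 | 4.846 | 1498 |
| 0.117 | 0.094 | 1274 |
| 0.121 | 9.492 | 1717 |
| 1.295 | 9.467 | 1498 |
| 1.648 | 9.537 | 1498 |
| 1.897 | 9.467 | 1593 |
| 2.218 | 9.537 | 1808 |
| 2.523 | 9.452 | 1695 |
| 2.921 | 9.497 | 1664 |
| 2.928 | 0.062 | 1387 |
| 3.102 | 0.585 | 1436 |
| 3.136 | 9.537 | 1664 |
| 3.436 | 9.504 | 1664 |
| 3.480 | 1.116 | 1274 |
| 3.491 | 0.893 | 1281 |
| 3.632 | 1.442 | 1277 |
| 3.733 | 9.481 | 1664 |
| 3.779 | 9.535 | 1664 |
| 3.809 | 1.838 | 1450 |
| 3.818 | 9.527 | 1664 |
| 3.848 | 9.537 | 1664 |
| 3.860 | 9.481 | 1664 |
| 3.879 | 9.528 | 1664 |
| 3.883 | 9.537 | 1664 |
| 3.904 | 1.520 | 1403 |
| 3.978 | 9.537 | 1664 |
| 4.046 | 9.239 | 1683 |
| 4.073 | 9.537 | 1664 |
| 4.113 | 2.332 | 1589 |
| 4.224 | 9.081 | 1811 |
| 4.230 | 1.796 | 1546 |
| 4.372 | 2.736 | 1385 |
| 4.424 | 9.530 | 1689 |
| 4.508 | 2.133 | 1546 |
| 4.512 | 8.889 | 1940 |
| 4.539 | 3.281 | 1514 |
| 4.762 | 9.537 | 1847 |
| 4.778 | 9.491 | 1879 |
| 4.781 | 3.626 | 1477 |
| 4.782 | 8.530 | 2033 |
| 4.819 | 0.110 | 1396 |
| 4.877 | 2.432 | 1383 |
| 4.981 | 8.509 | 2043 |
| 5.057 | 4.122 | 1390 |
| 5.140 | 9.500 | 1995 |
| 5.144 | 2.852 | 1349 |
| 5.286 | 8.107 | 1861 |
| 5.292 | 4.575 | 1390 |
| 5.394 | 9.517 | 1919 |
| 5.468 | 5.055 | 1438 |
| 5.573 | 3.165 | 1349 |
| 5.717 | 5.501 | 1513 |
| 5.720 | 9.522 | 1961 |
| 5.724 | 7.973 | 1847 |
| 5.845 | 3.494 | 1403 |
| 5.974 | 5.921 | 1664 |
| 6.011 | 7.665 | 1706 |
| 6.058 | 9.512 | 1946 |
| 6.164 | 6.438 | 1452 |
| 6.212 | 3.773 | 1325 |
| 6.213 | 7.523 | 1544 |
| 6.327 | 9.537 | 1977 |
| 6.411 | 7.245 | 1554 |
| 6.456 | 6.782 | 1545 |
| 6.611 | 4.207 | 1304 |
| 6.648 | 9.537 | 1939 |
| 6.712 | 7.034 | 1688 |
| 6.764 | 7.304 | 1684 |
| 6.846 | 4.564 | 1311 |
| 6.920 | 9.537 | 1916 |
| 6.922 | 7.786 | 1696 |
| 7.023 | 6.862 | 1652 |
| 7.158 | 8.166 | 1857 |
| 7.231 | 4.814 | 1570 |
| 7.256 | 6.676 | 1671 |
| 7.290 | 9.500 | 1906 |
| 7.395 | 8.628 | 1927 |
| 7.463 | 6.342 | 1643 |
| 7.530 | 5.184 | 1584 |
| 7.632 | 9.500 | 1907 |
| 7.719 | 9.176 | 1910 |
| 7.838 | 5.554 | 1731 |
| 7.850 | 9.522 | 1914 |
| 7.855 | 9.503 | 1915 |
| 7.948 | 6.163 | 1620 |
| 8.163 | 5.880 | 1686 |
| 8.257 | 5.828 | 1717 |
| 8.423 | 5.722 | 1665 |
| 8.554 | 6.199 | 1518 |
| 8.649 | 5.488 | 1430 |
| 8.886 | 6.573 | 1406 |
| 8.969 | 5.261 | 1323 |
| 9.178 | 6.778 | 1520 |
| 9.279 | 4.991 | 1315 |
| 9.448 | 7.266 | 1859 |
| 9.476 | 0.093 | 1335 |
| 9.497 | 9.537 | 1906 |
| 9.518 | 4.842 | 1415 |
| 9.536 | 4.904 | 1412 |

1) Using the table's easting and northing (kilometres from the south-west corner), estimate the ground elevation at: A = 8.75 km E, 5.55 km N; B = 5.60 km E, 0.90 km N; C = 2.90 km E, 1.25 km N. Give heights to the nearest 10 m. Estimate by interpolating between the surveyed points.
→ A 1460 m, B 1420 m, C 1300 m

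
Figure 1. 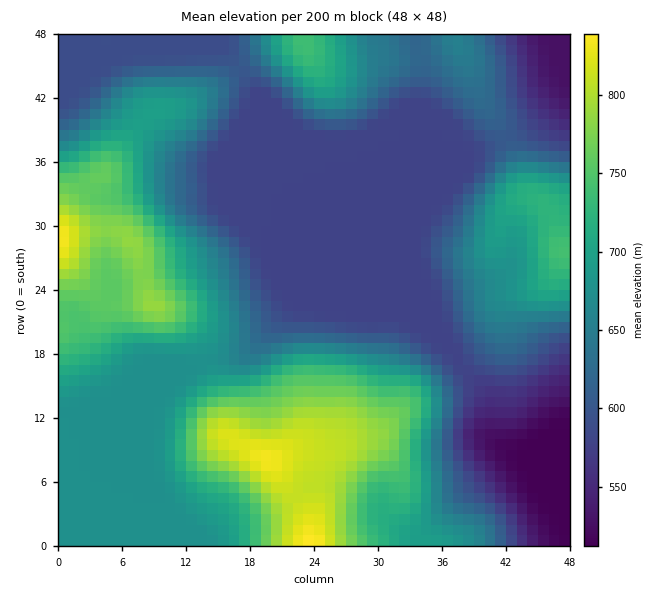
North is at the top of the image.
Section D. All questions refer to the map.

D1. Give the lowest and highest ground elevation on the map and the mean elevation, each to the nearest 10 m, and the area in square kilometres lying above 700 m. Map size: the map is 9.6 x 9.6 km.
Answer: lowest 510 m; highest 840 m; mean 660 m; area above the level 25.5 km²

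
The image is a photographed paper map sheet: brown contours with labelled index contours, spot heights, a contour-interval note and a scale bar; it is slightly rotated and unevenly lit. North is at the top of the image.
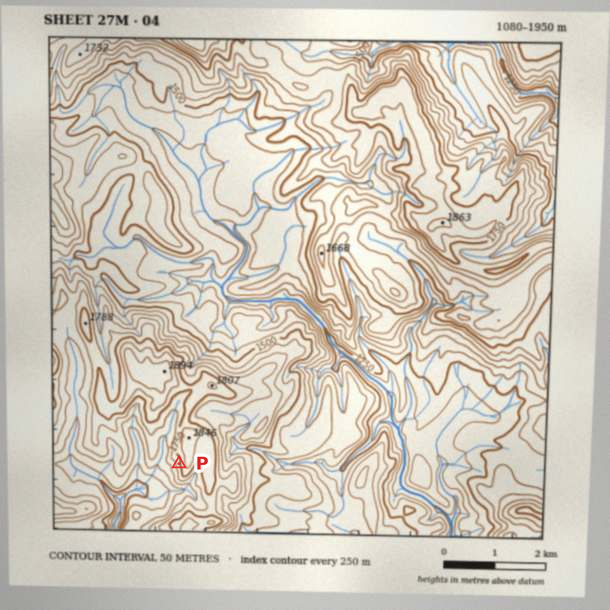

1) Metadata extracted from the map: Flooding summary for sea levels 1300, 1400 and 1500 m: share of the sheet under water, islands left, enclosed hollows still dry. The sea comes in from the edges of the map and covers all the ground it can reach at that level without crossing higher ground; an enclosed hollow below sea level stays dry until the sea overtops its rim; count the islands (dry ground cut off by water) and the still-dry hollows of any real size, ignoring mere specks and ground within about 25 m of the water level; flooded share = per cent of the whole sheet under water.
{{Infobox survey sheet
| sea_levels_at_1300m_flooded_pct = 13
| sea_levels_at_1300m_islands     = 0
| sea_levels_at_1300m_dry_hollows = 0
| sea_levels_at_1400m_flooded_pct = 25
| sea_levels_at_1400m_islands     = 0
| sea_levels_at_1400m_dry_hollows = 0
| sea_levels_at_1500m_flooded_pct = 48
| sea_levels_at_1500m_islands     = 0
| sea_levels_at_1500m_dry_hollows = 0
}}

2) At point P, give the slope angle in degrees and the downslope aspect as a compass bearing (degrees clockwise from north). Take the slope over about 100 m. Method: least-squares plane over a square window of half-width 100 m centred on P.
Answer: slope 28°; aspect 260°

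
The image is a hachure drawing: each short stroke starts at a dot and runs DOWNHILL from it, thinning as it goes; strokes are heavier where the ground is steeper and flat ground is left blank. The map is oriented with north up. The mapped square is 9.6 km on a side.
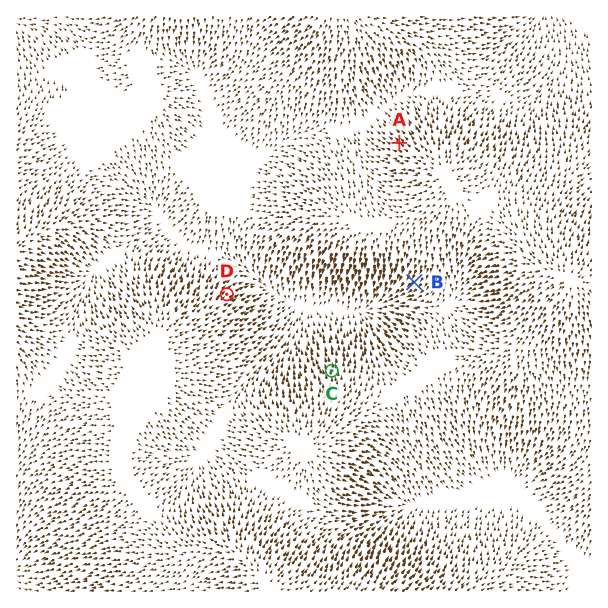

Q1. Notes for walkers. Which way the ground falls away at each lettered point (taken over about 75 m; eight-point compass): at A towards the NW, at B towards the SW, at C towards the N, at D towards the NE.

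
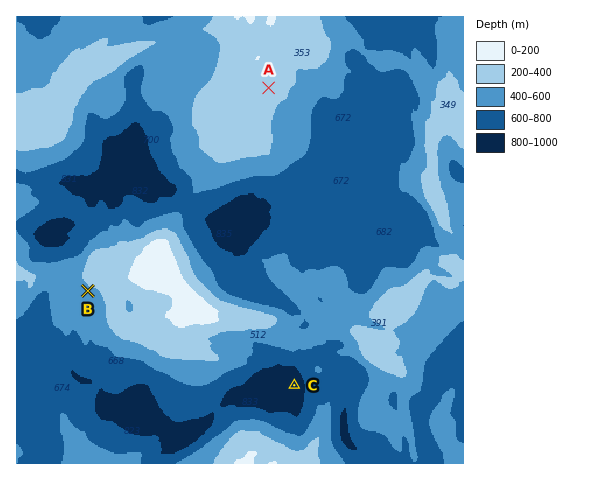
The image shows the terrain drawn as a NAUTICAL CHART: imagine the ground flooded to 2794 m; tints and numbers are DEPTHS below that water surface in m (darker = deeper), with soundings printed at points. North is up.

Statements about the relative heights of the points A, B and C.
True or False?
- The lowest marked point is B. False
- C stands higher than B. False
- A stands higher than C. True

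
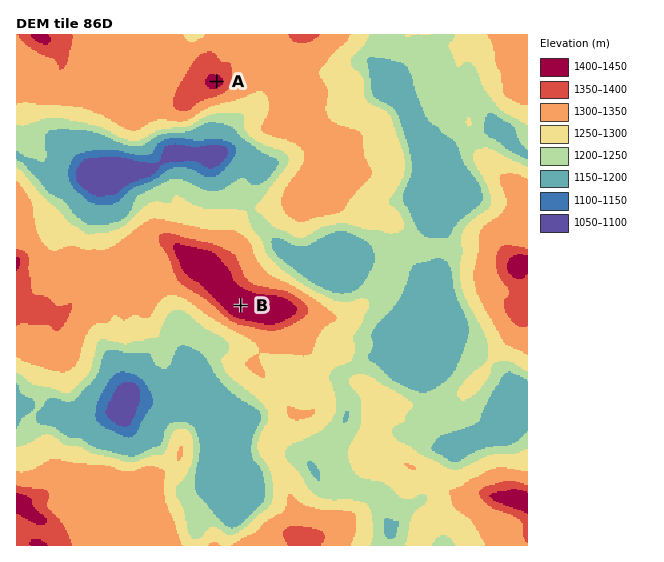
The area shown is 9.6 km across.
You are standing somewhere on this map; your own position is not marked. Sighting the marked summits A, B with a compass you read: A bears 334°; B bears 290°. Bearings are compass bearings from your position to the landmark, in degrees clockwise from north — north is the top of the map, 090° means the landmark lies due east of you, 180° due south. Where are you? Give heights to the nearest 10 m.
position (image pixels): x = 344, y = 343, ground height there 1270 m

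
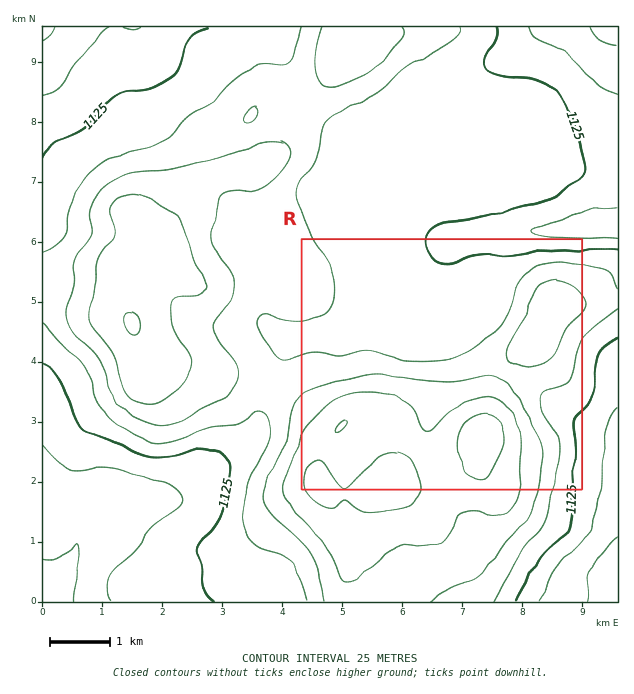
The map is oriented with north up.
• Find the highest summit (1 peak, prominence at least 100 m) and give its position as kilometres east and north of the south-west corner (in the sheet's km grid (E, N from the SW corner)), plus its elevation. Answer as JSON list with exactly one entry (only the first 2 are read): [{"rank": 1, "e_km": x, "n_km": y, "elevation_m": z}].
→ [{"rank": 1, "e_km": 5.84, "n_km": 2.04, "elevation_m": 1243}]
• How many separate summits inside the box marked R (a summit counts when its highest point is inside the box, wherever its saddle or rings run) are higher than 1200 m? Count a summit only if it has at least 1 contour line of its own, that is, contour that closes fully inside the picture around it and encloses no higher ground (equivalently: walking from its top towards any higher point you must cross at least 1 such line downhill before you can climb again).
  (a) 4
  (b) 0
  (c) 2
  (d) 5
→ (c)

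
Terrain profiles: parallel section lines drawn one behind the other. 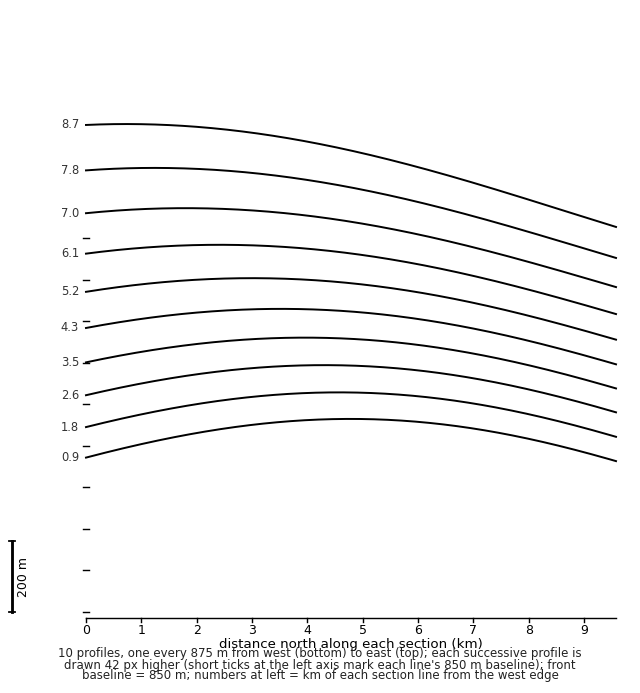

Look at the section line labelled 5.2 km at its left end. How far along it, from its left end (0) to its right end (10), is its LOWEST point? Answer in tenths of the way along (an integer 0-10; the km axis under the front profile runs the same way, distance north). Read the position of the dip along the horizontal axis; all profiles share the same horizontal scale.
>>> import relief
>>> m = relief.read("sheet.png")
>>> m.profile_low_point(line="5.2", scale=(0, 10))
10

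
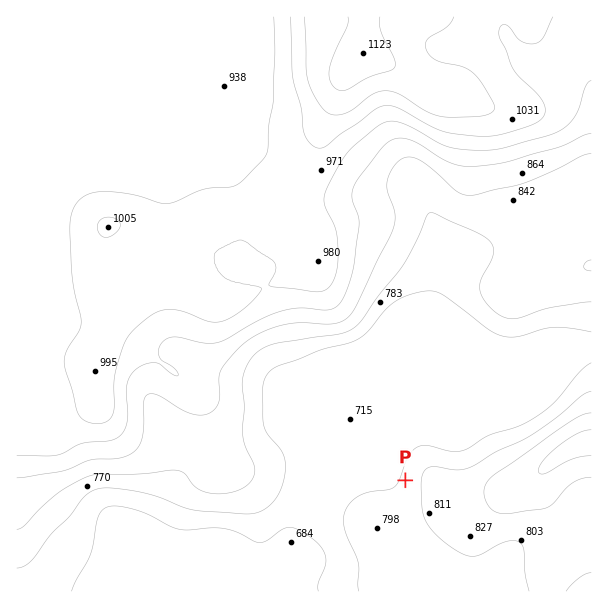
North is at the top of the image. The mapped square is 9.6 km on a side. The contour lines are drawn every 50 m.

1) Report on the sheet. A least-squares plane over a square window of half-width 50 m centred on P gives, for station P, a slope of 8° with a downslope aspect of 283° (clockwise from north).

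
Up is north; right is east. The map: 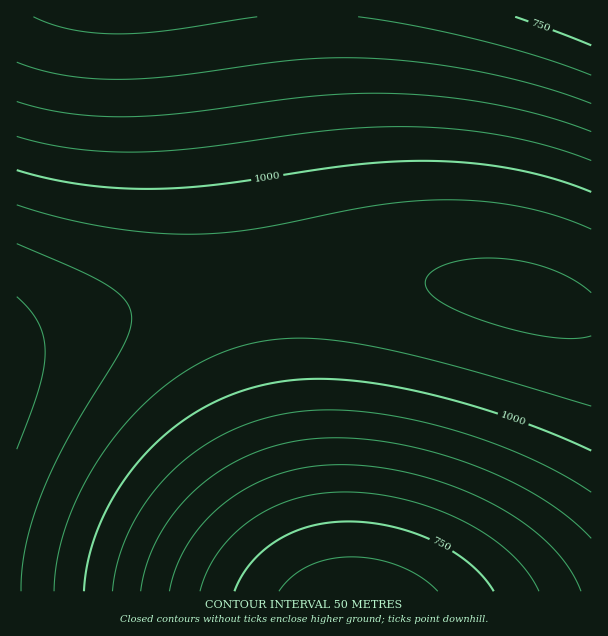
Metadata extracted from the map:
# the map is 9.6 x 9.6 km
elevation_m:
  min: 670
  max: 1170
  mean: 960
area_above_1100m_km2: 8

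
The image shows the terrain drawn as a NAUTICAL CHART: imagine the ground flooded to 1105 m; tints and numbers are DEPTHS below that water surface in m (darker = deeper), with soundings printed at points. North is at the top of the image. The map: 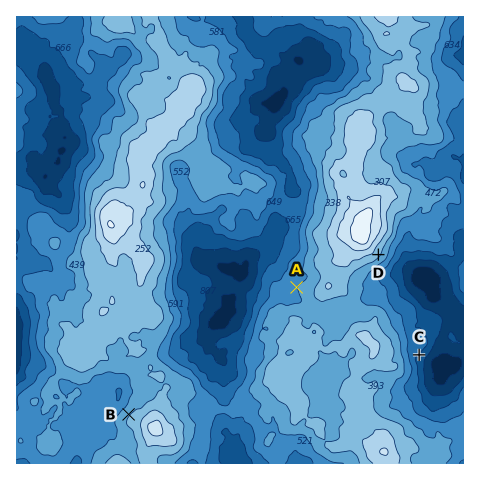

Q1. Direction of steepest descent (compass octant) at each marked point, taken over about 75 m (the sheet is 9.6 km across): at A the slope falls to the W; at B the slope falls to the NW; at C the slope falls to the SE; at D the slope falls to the SE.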